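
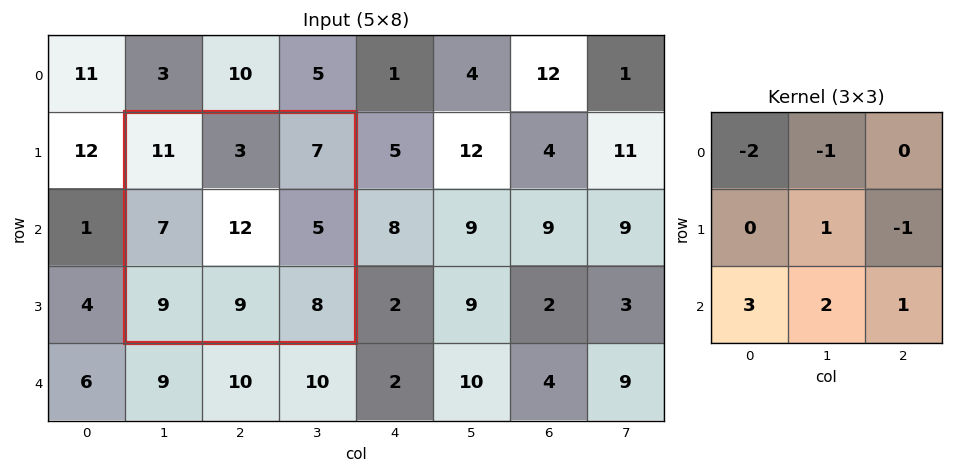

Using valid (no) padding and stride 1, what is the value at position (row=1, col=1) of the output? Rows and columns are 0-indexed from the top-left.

The receptive field on the input at this output position is [11 3 7 / 7 12 5 / 9 9 8]. Elementwise product with the kernel and sum: 11·-2 + 3·-1 + 12·1 + 5·-1 + 9·3 + 9·2 + 8·1.

35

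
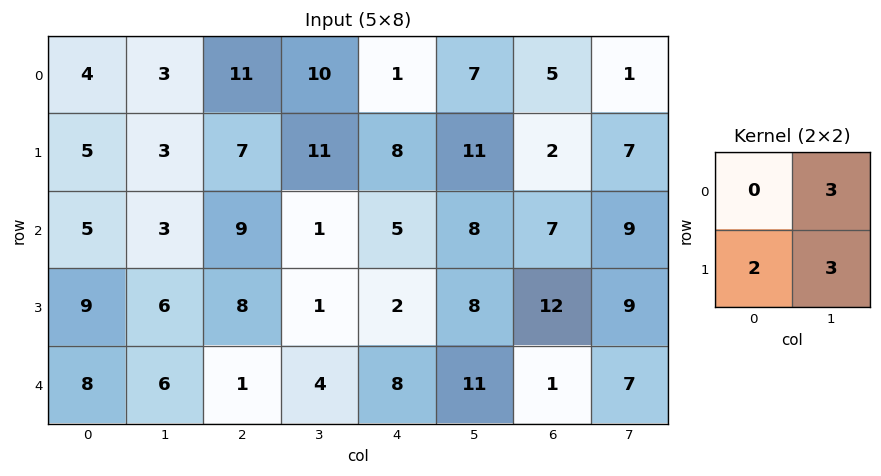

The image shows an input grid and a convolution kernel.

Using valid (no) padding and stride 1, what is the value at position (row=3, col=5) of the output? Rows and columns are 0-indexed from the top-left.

61

The receptive field on the input at this output position is [8 12 / 11 1]. Elementwise product with the kernel and sum: 12·3 + 11·2 + 1·3.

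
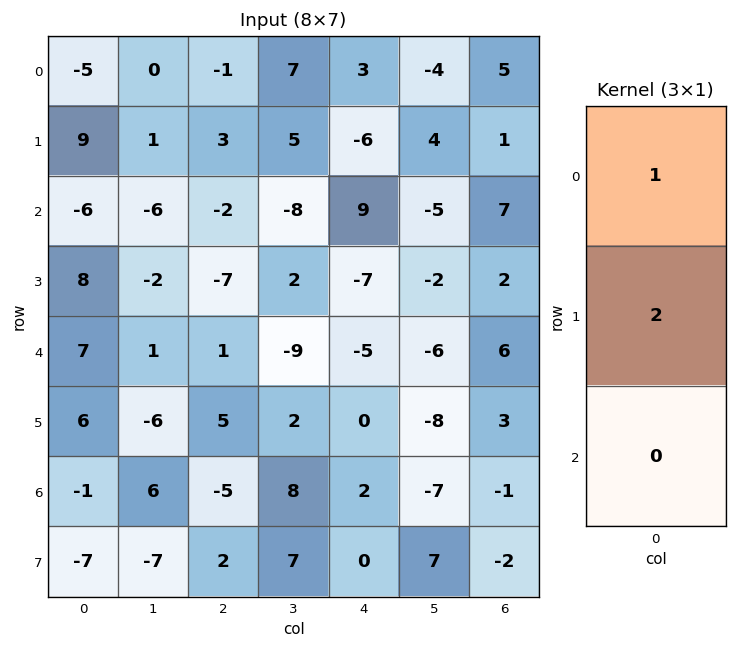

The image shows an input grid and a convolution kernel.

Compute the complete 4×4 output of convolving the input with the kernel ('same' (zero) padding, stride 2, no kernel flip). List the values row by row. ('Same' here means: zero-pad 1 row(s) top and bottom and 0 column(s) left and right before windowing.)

Output[0,0]: The receptive field on the zero-padded input at this output position is [0 / -5 / 9]. Elementwise product with the kernel and sum: 0·1 + -5·2.

-10 -2 6 10
-3 -1 12 15
22 -5 -17 14
4 -5 4 1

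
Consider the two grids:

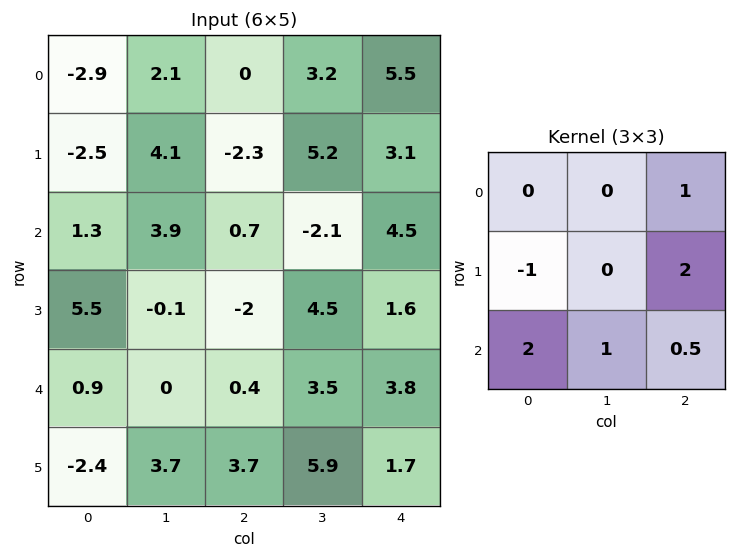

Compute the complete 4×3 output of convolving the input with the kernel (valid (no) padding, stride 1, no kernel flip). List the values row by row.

4.75 16.95 15.55
7.7 -2.85 12.7
-6.8 9.15 15.9
-1.35 25.55 22.95

Output[0,0]: The receptive field on the input at this output position is [-2.9 2.1 0 / -2.5 4.1 -2.3 / 1.3 3.9 0.7]. Elementwise product with the kernel and sum: 0·1 + -2.5·-1 + -2.3·2 + 1.3·2 + 3.9·1 + 0.7·0.5.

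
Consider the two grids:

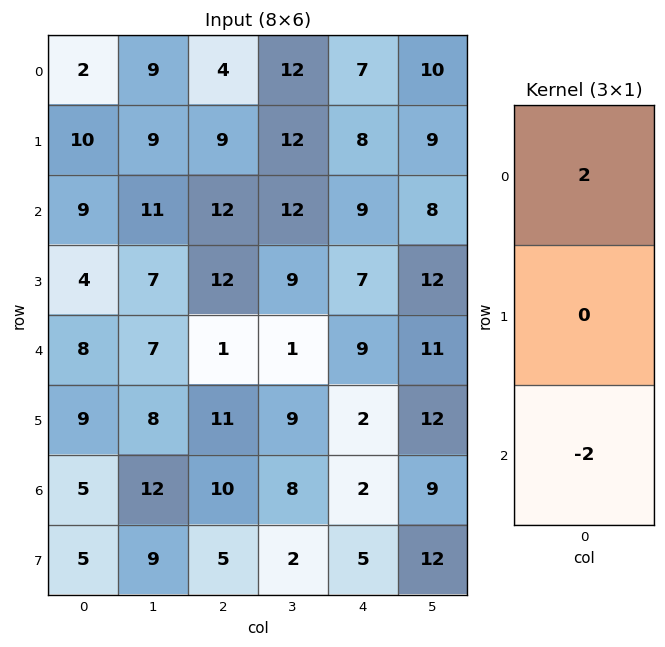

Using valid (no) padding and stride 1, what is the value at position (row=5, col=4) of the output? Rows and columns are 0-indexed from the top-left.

-6

The receptive field on the input at this output position is [2 / 2 / 5]. Elementwise product with the kernel and sum: 2·2 + 5·-2.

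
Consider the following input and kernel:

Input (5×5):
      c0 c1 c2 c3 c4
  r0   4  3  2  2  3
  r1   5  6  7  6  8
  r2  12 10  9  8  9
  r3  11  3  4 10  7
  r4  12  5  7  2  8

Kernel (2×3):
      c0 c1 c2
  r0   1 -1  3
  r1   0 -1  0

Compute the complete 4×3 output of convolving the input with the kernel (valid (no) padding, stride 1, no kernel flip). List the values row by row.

1 0 3
10 8 17
26 21 18
15 22 13

Output[0,0]: The receptive field on the input at this output position is [4 3 2 / 5 6 7]. Elementwise product with the kernel and sum: 4·1 + 3·-1 + 2·3 + 6·-1.
Output[0,1]: The receptive field on the input at this output position is [3 2 2 / 6 7 6]. Elementwise product with the kernel and sum: 3·1 + 2·-1 + 2·3 + 7·-1.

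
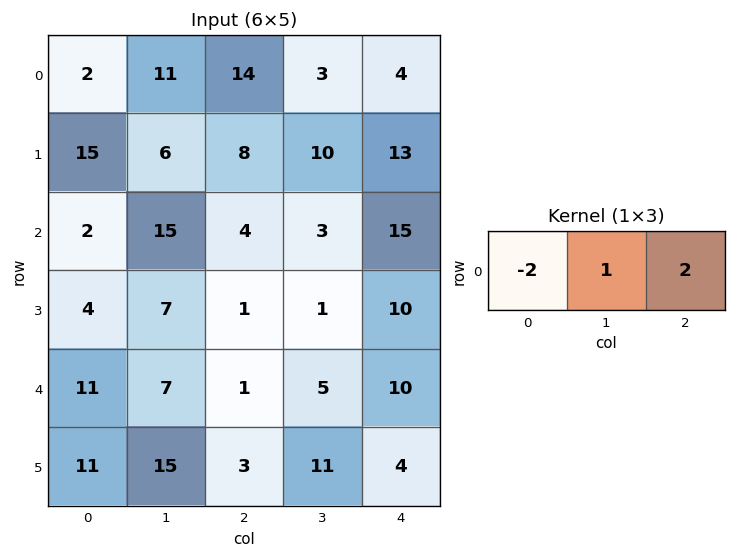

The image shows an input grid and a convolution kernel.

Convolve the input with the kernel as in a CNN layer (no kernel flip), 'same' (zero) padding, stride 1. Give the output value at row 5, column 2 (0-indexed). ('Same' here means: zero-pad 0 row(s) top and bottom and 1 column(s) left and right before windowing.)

-5

The receptive field on the zero-padded input at this output position is [15 3 11]. Elementwise product with the kernel and sum: 15·-2 + 3·1 + 11·2.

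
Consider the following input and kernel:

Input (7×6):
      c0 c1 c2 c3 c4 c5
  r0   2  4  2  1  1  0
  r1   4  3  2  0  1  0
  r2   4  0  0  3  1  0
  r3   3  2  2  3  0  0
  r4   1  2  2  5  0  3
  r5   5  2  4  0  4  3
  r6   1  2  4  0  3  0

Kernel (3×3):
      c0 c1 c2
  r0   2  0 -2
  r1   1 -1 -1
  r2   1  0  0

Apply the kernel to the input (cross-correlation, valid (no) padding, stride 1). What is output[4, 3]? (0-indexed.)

The receptive field on the input at this output position is [5 0 3 / 0 4 3 / 0 3 0]. Elementwise product with the kernel and sum: 5·2 + 3·-2 + 0·1 + 4·-1 + 3·-1 + 0·1.

-3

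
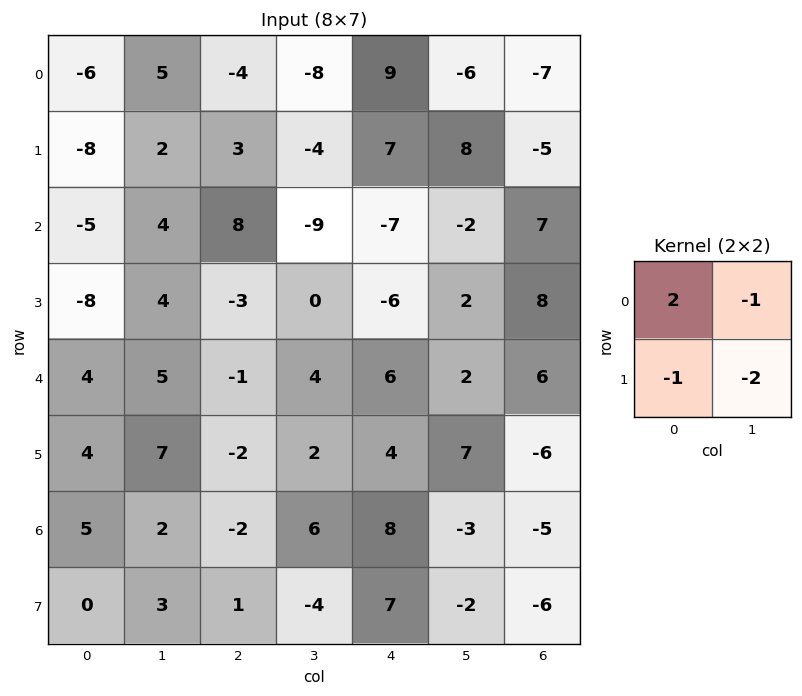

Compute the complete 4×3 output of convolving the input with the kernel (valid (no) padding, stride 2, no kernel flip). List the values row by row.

Output[0,0]: The receptive field on the input at this output position is [-6 5 / -8 2]. Elementwise product with the kernel and sum: -6·2 + 5·-1 + -8·-1 + 2·-2.

-13 5 1
-14 28 -10
-15 -8 -8
2 -3 16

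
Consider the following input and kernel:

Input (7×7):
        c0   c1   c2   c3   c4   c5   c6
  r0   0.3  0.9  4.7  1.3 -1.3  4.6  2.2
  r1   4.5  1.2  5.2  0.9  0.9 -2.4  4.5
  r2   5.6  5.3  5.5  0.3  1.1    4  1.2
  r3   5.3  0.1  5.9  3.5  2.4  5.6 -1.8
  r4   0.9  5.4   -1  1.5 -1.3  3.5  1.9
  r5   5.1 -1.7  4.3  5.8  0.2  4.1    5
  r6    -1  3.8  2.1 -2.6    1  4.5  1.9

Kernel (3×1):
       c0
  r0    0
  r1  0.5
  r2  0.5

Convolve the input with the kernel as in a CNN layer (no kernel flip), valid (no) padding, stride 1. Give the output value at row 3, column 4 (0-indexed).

-0.55

The receptive field on the input at this output position is [2.4 / -1.3 / 0.2]. Elementwise product with the kernel and sum: -1.3·0.5 + 0.2·0.5.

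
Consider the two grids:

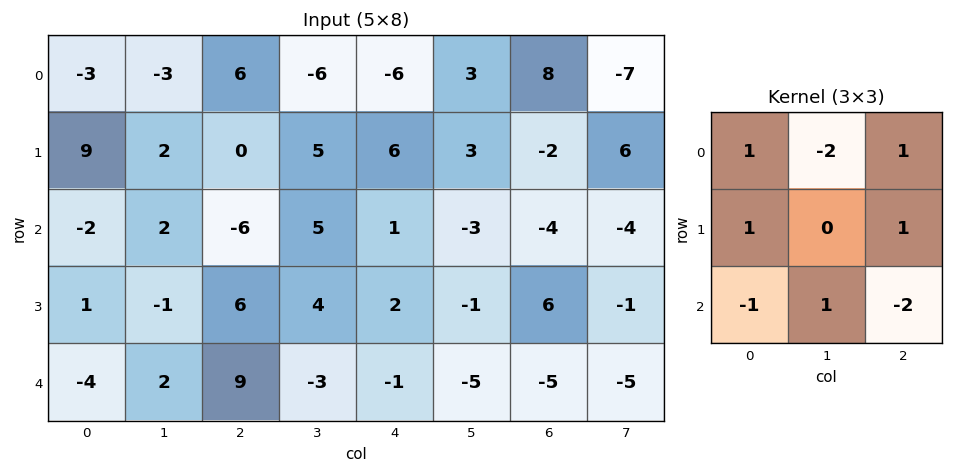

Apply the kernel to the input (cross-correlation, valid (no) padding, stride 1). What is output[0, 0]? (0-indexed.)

34

The receptive field on the input at this output position is [-3 -3 6 / 9 2 0 / -2 2 -6]. Elementwise product with the kernel and sum: -3·1 + -3·-2 + 6·1 + 9·1 + 0·1 + -2·-1 + 2·1 + -6·-2.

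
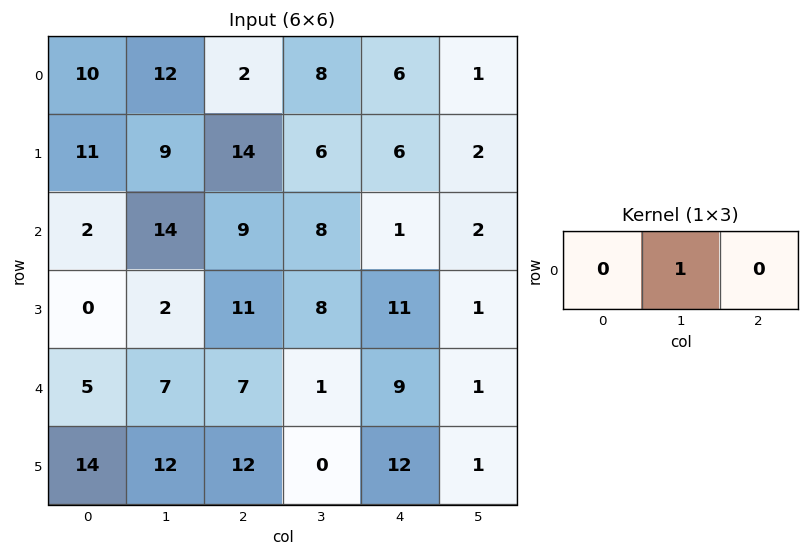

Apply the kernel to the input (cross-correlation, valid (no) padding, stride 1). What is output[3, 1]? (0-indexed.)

The receptive field on the input at this output position is [2 11 8]. Elementwise product with the kernel and sum: 11·1.

11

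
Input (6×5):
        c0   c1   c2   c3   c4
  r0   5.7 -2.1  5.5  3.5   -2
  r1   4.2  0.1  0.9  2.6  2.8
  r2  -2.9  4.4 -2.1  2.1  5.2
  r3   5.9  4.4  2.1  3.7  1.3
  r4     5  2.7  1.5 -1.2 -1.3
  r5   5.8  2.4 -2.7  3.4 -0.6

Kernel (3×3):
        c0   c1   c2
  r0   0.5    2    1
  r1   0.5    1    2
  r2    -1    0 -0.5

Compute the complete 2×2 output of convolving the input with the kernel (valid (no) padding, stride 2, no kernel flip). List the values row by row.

12.1 15.9
11.05 14.85

Output[0,0]: The receptive field on the input at this output position is [5.7 -2.1 5.5 / 4.2 0.1 0.9 / -2.9 4.4 -2.1]. Elementwise product with the kernel and sum: 5.7·0.5 + -2.1·2 + 5.5·1 + 4.2·0.5 + 0.1·1 + 0.9·2 + -2.9·-1 + -2.1·-0.5.
Output[0,1]: The receptive field on the input at this output position is [5.5 3.5 -2 / 0.9 2.6 2.8 / -2.1 2.1 5.2]. Elementwise product with the kernel and sum: 5.5·0.5 + 3.5·2 + -2·1 + 0.9·0.5 + 2.6·1 + 2.8·2 + -2.1·-1 + 5.2·-0.5.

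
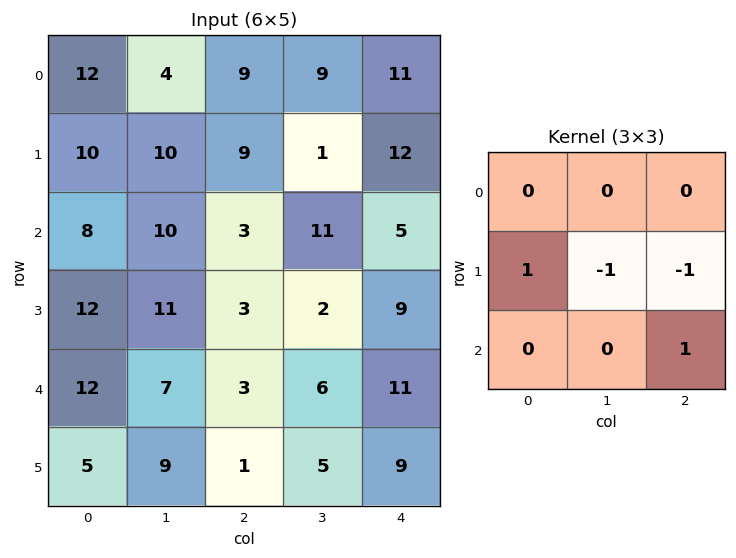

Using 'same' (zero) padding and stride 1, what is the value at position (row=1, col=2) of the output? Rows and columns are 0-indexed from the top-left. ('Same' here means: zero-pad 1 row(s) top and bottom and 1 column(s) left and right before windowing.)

The receptive field on the zero-padded input at this output position is [4 9 9 / 10 9 1 / 10 3 11]. Elementwise product with the kernel and sum: 10·1 + 9·-1 + 1·-1 + 11·1.

11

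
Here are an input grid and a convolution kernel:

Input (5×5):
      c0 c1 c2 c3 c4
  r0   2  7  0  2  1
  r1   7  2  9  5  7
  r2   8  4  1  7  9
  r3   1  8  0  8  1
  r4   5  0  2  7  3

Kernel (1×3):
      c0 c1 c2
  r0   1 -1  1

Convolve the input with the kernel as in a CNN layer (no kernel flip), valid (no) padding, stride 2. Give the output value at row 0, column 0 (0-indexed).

-5

The receptive field on the input at this output position is [2 7 0]. Elementwise product with the kernel and sum: 2·1 + 7·-1 + 0·1.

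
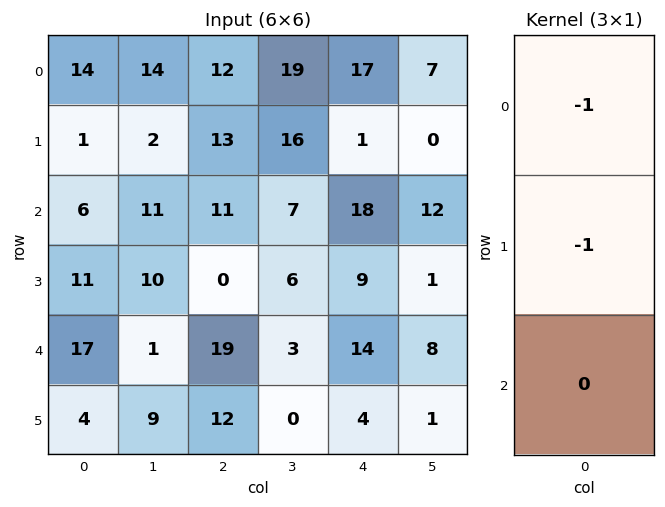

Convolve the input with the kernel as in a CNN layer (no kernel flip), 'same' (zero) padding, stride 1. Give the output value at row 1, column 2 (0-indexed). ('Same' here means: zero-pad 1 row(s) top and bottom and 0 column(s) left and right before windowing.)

The receptive field on the zero-padded input at this output position is [12 / 13 / 11]. Elementwise product with the kernel and sum: 12·-1 + 13·-1.

-25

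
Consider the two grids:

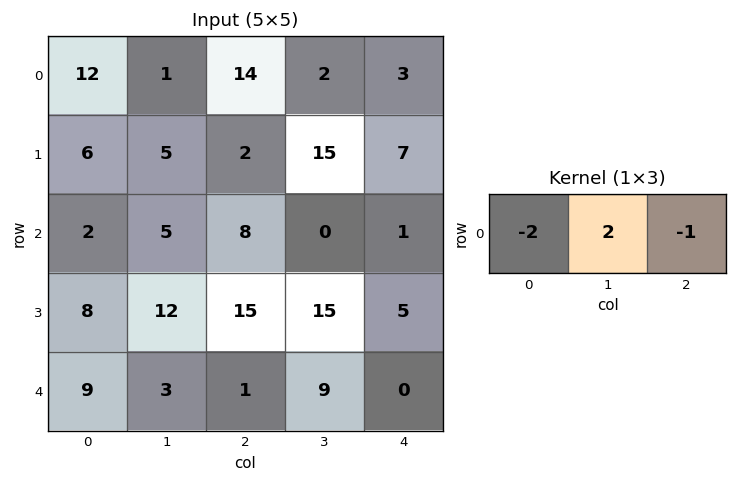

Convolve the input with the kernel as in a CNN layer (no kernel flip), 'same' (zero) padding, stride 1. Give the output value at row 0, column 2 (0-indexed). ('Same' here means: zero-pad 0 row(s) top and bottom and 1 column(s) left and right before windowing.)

24

The receptive field on the zero-padded input at this output position is [1 14 2]. Elementwise product with the kernel and sum: 1·-2 + 14·2 + 2·-1.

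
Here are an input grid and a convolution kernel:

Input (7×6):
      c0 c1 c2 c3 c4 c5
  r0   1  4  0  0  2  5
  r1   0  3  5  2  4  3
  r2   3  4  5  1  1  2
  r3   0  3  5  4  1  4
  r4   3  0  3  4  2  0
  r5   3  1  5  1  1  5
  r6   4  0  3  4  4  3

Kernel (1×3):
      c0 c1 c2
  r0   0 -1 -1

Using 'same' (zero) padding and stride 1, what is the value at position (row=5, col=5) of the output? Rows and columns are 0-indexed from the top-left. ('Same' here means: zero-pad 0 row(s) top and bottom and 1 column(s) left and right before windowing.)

-5

The receptive field on the zero-padded input at this output position is [1 5 0]. Elementwise product with the kernel and sum: 5·-1 + 0·-1.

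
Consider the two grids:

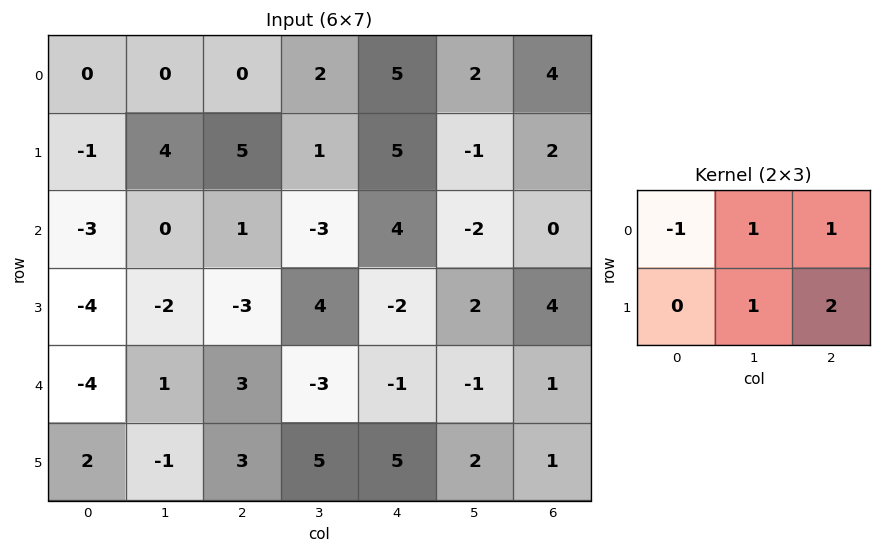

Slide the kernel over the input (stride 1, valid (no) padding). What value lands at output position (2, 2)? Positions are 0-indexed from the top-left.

The receptive field on the input at this output position is [1 -3 4 / -3 4 -2]. Elementwise product with the kernel and sum: 1·-1 + -3·1 + 4·1 + 4·1 + -2·2.

0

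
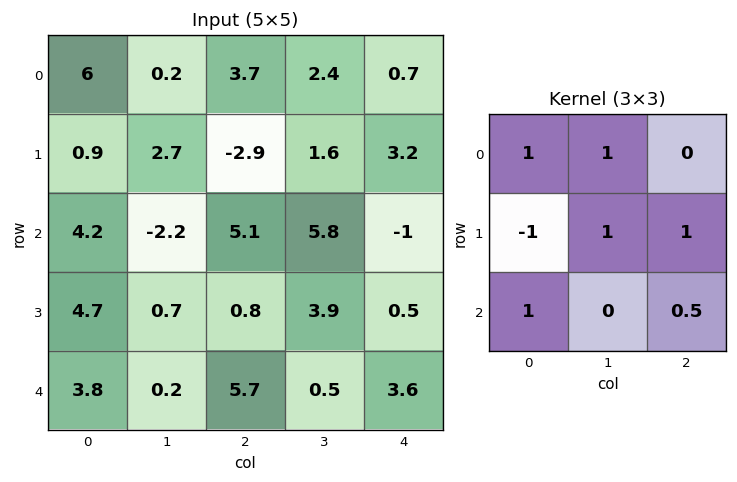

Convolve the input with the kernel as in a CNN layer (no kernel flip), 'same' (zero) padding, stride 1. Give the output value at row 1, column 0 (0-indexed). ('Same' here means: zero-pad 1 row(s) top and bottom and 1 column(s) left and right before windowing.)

8.5

The receptive field on the zero-padded input at this output position is [0 6 0.2 / 0 0.9 2.7 / 0 4.2 -2.2]. Elementwise product with the kernel and sum: 0·1 + 6·1 + 0·-1 + 0.9·1 + 2.7·1 + 0·1 + -2.2·0.5.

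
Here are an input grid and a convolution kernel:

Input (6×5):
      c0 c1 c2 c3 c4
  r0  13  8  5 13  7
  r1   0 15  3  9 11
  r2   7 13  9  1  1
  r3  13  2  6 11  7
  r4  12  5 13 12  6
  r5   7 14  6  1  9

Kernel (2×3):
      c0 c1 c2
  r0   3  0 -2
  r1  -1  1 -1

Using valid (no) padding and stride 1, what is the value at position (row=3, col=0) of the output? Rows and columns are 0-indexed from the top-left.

The receptive field on the input at this output position is [13 2 6 / 12 5 13]. Elementwise product with the kernel and sum: 13·3 + 6·-2 + 12·-1 + 5·1 + 13·-1.

7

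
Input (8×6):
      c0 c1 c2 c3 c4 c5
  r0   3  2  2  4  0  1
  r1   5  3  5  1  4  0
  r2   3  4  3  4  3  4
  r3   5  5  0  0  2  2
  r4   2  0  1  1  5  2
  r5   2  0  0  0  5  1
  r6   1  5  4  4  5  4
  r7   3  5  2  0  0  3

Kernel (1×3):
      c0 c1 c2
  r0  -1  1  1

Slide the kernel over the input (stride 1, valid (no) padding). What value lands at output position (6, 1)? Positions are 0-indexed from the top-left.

3

The receptive field on the input at this output position is [5 4 4]. Elementwise product with the kernel and sum: 5·-1 + 4·1 + 4·1.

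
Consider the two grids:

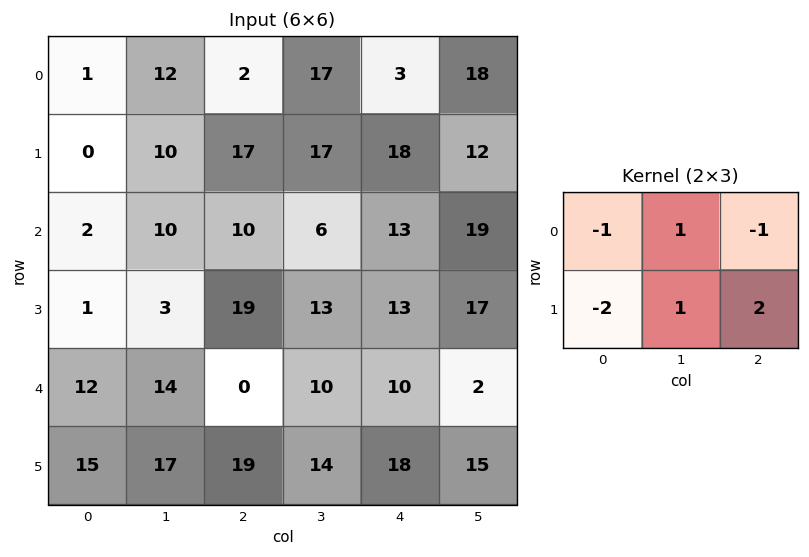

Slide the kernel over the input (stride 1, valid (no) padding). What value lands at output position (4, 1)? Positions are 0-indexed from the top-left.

The receptive field on the input at this output position is [14 0 10 / 17 19 14]. Elementwise product with the kernel and sum: 14·-1 + 0·1 + 10·-1 + 17·-2 + 19·1 + 14·2.

-11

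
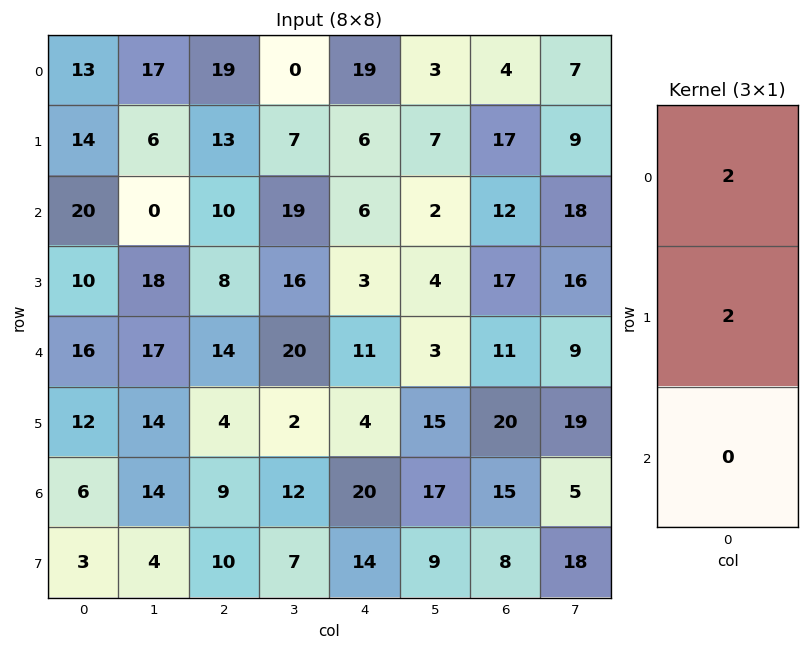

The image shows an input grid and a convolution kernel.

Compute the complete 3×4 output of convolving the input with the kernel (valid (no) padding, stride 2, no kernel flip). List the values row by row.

54 64 50 42
60 36 18 58
56 36 30 62

Output[0,0]: The receptive field on the input at this output position is [13 / 14 / 20]. Elementwise product with the kernel and sum: 13·2 + 14·2.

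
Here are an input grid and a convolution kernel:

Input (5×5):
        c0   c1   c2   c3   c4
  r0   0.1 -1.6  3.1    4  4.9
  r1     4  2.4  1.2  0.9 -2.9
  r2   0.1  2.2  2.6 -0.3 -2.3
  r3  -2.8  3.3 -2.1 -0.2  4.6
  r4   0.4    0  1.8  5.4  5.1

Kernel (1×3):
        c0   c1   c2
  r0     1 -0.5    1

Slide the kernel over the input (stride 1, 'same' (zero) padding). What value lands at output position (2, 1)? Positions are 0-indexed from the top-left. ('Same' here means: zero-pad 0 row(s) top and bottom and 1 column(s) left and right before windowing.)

1.6

The receptive field on the zero-padded input at this output position is [0.1 2.2 2.6]. Elementwise product with the kernel and sum: 0.1·1 + 2.2·-0.5 + 2.6·1.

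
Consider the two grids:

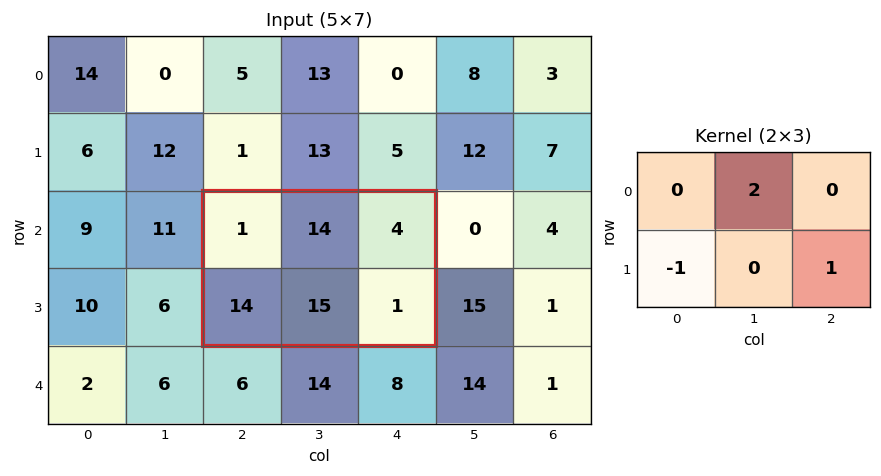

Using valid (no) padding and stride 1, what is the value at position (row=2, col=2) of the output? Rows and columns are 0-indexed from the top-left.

The receptive field on the input at this output position is [1 14 4 / 14 15 1]. Elementwise product with the kernel and sum: 14·2 + 14·-1 + 1·1.

15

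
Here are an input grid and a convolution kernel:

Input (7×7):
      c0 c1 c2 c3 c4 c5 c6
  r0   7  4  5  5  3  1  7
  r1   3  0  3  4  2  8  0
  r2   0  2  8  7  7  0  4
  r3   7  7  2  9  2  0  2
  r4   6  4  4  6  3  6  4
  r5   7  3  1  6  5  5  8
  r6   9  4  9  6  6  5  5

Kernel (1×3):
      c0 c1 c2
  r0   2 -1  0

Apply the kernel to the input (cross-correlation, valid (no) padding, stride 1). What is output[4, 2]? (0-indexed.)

The receptive field on the input at this output position is [4 6 3]. Elementwise product with the kernel and sum: 4·2 + 6·-1.

2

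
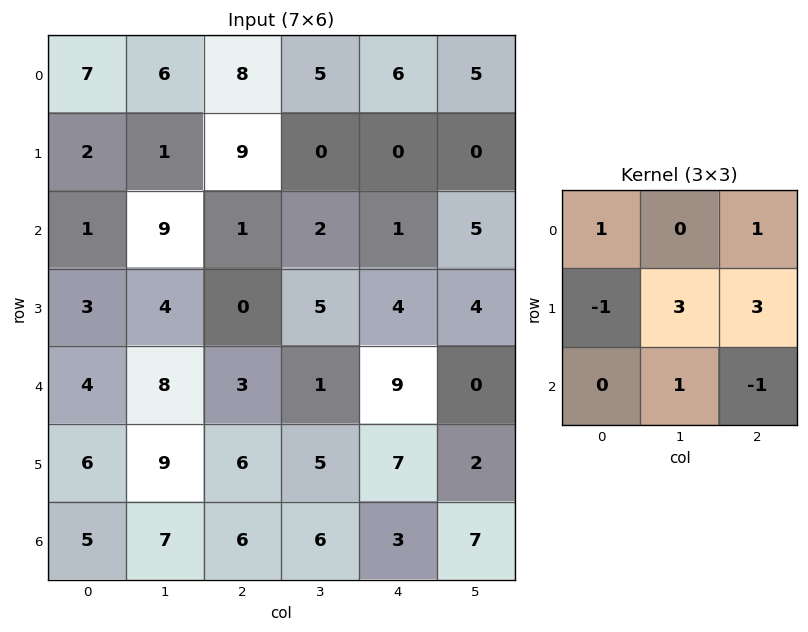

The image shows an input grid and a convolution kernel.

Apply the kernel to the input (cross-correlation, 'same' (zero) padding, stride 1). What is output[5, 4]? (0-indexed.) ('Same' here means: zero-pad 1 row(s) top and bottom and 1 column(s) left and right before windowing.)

The receptive field on the zero-padded input at this output position is [1 9 0 / 5 7 2 / 6 3 7]. Elementwise product with the kernel and sum: 1·1 + 0·1 + 5·-1 + 7·3 + 2·3 + 3·1 + 7·-1.

19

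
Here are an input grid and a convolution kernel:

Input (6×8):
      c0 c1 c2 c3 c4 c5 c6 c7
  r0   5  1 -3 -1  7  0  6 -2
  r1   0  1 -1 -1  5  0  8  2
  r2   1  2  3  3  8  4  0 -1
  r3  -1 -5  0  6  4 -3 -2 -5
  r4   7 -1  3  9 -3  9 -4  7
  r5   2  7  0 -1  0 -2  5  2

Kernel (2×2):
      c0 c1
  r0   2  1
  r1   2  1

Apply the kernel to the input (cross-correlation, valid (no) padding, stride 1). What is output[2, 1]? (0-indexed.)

-3

The receptive field on the input at this output position is [2 3 / -5 0]. Elementwise product with the kernel and sum: 2·2 + 3·1 + -5·2 + 0·1.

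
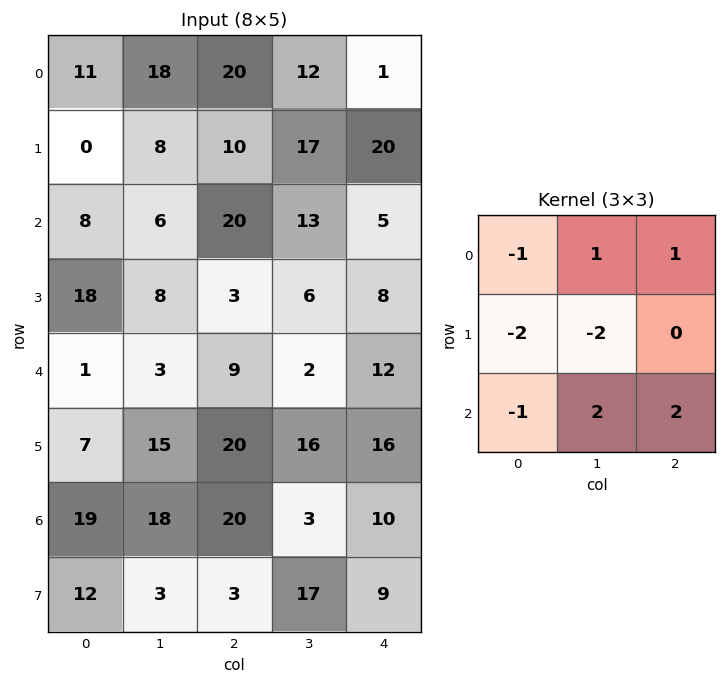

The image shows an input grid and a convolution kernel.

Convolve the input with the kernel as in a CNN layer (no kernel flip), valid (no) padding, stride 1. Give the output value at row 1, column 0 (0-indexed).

-6

The receptive field on the input at this output position is [0 8 10 / 8 6 20 / 18 8 3]. Elementwise product with the kernel and sum: 0·-1 + 8·1 + 10·1 + 8·-2 + 6·-2 + 18·-1 + 8·2 + 3·2.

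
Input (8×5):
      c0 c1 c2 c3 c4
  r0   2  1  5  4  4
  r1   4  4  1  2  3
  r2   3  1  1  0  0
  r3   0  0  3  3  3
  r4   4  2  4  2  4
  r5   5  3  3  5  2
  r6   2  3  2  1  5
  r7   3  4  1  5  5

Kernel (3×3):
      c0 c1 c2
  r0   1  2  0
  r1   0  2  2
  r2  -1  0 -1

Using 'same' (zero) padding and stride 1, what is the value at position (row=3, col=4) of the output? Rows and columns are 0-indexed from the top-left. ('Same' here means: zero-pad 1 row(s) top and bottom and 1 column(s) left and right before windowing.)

The receptive field on the zero-padded input at this output position is [0 0 0 / 3 3 0 / 2 4 0]. Elementwise product with the kernel and sum: 0·1 + 0·2 + 3·2 + 0·2 + 2·-1 + 0·-1.

4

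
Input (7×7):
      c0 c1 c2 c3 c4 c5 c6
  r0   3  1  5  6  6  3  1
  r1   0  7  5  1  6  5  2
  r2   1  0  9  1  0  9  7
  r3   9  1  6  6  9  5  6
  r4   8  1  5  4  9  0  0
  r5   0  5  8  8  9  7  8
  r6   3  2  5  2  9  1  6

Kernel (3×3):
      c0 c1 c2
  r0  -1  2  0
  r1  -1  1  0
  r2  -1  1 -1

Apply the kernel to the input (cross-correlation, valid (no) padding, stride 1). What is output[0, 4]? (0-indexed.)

The receptive field on the input at this output position is [6 3 1 / 6 5 2 / 0 9 7]. Elementwise product with the kernel and sum: 6·-1 + 3·2 + 6·-1 + 5·1 + 0·-1 + 9·1 + 7·-1.

1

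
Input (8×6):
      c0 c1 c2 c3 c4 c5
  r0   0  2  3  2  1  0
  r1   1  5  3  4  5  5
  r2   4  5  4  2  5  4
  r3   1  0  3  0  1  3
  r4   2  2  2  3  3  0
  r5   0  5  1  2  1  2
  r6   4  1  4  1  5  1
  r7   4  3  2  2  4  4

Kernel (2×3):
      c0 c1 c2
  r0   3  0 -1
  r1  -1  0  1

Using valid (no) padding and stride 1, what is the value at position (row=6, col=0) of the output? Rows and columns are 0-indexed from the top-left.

The receptive field on the input at this output position is [4 1 4 / 4 3 2]. Elementwise product with the kernel and sum: 4·3 + 4·-1 + 4·-1 + 2·1.

6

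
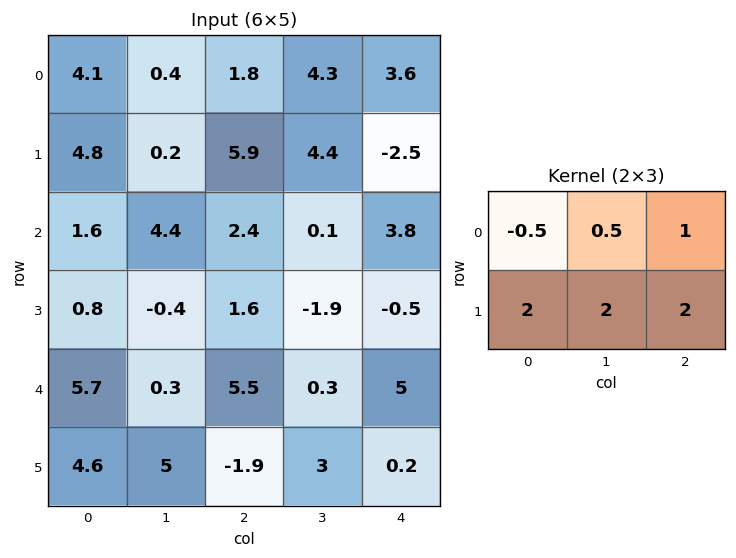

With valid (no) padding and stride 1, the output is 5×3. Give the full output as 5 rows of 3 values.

Output[0,0]: The receptive field on the input at this output position is [4.1 0.4 1.8 / 4.8 0.2 5.9]. Elementwise product with the kernel and sum: 4.1·-0.5 + 0.4·0.5 + 1.8·1 + 4.8·2 + 0.2·2 + 5.9·2.

21.75 26 20.45
20.4 21.05 9.35
7.8 -2.3 1.05
24 11.3 19.35
18.2 15.1 5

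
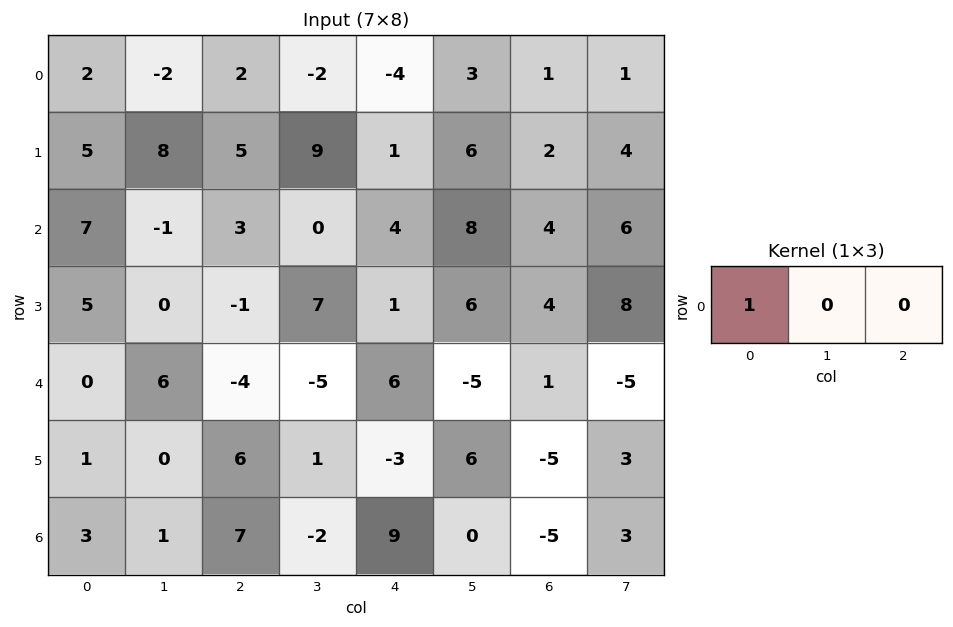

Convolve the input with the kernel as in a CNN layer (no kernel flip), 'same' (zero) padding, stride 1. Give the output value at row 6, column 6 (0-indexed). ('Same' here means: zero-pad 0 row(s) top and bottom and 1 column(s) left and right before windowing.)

The receptive field on the zero-padded input at this output position is [0 -5 3]. Elementwise product with the kernel and sum: 0·1.

0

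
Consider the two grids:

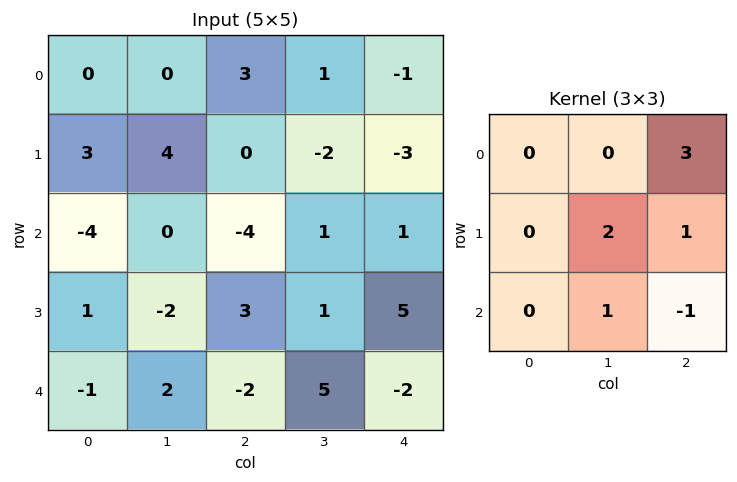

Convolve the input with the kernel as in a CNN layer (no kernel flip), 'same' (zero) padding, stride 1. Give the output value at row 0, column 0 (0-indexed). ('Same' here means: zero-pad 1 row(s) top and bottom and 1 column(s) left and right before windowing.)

-1

The receptive field on the zero-padded input at this output position is [0 0 0 / 0 0 0 / 0 3 4]. Elementwise product with the kernel and sum: 0·3 + 0·2 + 0·1 + 3·1 + 4·-1.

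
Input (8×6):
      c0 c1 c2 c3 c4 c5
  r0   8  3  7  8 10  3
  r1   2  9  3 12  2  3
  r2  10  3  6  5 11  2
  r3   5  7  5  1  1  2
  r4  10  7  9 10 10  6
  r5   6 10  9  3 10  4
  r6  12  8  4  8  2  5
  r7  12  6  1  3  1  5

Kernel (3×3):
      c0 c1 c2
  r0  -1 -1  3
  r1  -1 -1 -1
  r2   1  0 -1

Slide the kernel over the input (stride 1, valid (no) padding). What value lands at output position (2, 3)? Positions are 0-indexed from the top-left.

The receptive field on the input at this output position is [5 11 2 / 1 1 2 / 10 10 6]. Elementwise product with the kernel and sum: 5·-1 + 11·-1 + 2·3 + 1·-1 + 1·-1 + 2·-1 + 10·1 + 6·-1.

-10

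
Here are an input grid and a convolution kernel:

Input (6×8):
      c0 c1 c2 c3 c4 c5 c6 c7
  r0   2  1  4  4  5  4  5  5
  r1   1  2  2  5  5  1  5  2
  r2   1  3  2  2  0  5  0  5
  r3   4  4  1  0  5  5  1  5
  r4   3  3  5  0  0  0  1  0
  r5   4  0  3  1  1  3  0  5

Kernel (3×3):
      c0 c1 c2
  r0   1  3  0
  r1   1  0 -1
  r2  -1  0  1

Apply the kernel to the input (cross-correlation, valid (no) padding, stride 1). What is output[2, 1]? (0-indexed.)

The receptive field on the input at this output position is [3 2 2 / 4 1 0 / 3 5 0]. Elementwise product with the kernel and sum: 3·1 + 2·3 + 4·1 + 0·-1 + 3·-1 + 0·1.

10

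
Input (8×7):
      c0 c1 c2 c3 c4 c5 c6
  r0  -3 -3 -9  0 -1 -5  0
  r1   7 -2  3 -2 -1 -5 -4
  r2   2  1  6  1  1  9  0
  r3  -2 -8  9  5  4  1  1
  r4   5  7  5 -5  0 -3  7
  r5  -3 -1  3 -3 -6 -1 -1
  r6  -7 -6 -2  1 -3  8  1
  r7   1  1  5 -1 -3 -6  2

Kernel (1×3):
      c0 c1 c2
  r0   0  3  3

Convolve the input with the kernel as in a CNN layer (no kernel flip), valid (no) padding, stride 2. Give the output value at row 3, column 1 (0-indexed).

The receptive field on the input at this output position is [-2 1 -3]. Elementwise product with the kernel and sum: 1·3 + -3·3.

-6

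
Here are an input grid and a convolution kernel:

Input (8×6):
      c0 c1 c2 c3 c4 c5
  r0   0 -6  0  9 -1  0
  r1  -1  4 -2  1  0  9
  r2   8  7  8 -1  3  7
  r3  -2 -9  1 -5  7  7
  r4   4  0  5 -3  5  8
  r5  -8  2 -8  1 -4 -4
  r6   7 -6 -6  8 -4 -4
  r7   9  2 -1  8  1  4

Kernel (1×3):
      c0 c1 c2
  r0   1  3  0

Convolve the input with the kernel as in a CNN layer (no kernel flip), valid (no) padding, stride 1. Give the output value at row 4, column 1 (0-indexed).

The receptive field on the input at this output position is [0 5 -3]. Elementwise product with the kernel and sum: 0·1 + 5·3.

15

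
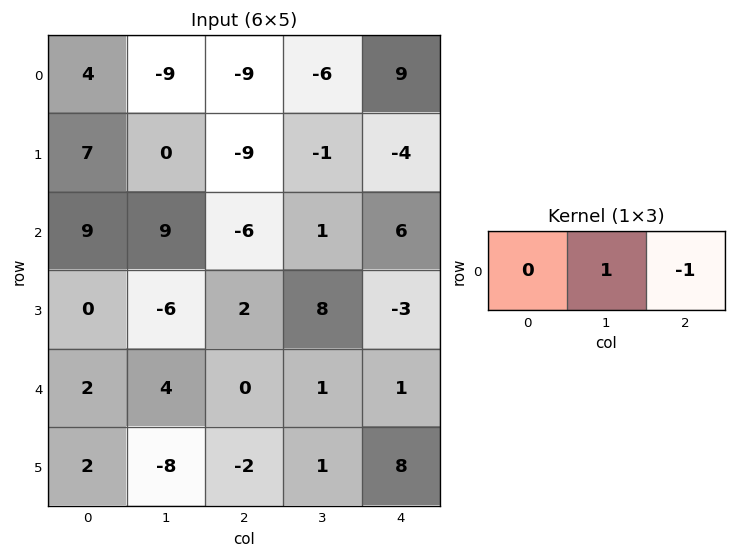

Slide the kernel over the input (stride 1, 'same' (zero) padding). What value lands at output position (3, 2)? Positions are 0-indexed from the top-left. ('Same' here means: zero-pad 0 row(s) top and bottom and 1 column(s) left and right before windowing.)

-6

The receptive field on the zero-padded input at this output position is [-6 2 8]. Elementwise product with the kernel and sum: 2·1 + 8·-1.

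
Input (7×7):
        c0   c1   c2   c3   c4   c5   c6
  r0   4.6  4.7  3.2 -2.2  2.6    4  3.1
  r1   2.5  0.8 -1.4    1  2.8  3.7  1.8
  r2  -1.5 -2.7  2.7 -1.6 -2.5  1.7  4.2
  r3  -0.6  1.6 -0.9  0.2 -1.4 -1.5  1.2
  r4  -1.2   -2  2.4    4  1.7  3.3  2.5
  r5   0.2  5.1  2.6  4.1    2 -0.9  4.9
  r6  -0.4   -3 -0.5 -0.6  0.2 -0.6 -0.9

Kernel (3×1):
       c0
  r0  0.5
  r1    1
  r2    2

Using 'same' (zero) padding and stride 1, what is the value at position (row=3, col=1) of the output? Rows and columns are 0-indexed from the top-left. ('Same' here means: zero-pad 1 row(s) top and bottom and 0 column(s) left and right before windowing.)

The receptive field on the zero-padded input at this output position is [-2.7 / 1.6 / -2]. Elementwise product with the kernel and sum: -2.7·0.5 + 1.6·1 + -2·2.

-3.75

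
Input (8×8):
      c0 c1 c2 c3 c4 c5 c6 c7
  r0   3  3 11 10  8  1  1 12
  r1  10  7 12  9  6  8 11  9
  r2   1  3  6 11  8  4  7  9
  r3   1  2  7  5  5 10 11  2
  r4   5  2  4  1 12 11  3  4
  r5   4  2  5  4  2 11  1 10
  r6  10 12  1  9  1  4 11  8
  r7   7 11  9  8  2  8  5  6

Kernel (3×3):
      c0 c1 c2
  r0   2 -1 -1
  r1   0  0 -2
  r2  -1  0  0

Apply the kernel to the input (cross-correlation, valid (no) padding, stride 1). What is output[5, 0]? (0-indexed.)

-8

The receptive field on the input at this output position is [4 2 5 / 10 12 1 / 7 11 9]. Elementwise product with the kernel and sum: 4·2 + 2·-1 + 5·-1 + 1·-2 + 7·-1.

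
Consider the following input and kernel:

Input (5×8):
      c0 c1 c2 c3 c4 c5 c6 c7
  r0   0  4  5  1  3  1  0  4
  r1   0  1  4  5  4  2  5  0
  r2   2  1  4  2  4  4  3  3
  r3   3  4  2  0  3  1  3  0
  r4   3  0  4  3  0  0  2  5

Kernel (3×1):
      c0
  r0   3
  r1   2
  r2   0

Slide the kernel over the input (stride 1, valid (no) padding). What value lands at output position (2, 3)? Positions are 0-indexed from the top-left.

6

The receptive field on the input at this output position is [2 / 0 / 3]. Elementwise product with the kernel and sum: 2·3 + 0·2.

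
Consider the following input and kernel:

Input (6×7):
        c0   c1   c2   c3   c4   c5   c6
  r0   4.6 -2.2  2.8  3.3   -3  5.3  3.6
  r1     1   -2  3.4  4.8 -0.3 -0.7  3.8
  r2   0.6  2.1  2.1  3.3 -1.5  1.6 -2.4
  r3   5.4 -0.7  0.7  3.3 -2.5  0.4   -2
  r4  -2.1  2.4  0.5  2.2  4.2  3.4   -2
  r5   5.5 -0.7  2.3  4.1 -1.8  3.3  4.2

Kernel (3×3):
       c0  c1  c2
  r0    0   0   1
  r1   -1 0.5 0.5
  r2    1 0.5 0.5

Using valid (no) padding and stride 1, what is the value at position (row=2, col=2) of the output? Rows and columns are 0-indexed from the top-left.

The receptive field on the input at this output position is [2.1 3.3 -1.5 / 0.7 3.3 -2.5 / 0.5 2.2 4.2]. Elementwise product with the kernel and sum: -1.5·1 + 0.7·-1 + 3.3·0.5 + -2.5·0.5 + 0.5·1 + 2.2·0.5 + 4.2·0.5.

1.9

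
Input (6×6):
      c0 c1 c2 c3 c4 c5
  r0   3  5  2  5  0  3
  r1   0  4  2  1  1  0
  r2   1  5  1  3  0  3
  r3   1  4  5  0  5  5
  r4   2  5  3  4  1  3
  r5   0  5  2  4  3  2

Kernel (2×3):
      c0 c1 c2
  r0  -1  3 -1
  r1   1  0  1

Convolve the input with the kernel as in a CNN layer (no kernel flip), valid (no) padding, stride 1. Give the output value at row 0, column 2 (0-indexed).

16

The receptive field on the input at this output position is [2 5 0 / 2 1 1]. Elementwise product with the kernel and sum: 2·-1 + 5·3 + 0·-1 + 2·1 + 1·1.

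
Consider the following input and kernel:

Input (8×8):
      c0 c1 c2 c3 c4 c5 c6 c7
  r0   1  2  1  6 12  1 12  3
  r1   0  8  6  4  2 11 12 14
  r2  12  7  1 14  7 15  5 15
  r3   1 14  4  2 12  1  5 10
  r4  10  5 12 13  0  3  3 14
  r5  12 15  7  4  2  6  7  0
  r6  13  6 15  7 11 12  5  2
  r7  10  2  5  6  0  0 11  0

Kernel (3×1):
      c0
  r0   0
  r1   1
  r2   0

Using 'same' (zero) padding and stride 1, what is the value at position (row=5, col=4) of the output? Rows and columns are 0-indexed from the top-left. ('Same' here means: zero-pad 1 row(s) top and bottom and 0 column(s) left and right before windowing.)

2

The receptive field on the zero-padded input at this output position is [0 / 2 / 11]. Elementwise product with the kernel and sum: 2·1.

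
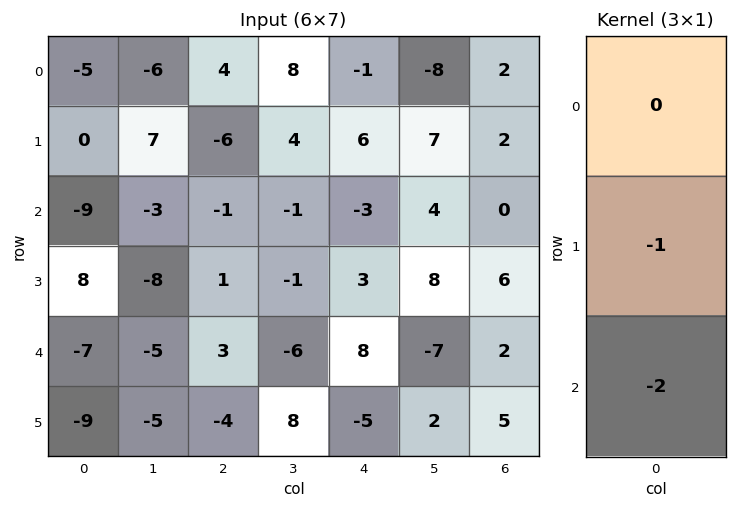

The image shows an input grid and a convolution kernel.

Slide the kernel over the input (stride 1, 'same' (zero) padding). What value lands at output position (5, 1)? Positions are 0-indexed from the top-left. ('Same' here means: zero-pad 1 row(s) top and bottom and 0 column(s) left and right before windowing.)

5

The receptive field on the zero-padded input at this output position is [-5 / -5 / 0]. Elementwise product with the kernel and sum: -5·-1 + 0·-2.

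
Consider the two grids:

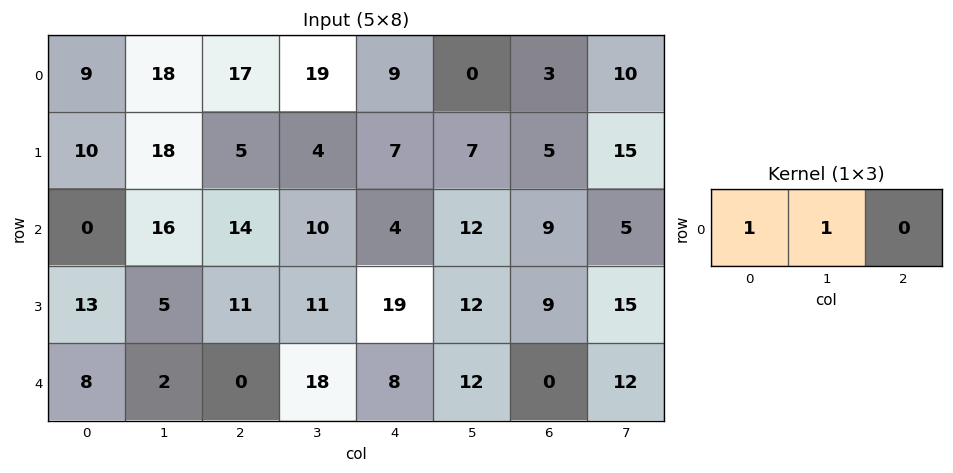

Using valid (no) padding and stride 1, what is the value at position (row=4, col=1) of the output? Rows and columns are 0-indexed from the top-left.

The receptive field on the input at this output position is [2 0 18]. Elementwise product with the kernel and sum: 2·1 + 0·1.

2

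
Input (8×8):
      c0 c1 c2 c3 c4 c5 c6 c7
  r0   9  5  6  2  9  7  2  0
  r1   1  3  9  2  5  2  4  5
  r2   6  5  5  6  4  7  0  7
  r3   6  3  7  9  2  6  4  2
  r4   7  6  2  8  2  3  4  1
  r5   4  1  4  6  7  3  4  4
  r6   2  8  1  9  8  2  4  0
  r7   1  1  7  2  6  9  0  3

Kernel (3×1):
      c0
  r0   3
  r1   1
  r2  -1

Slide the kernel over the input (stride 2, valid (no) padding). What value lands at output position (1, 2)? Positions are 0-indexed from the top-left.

12

The receptive field on the input at this output position is [4 / 2 / 2]. Elementwise product with the kernel and sum: 4·3 + 2·1 + 2·-1.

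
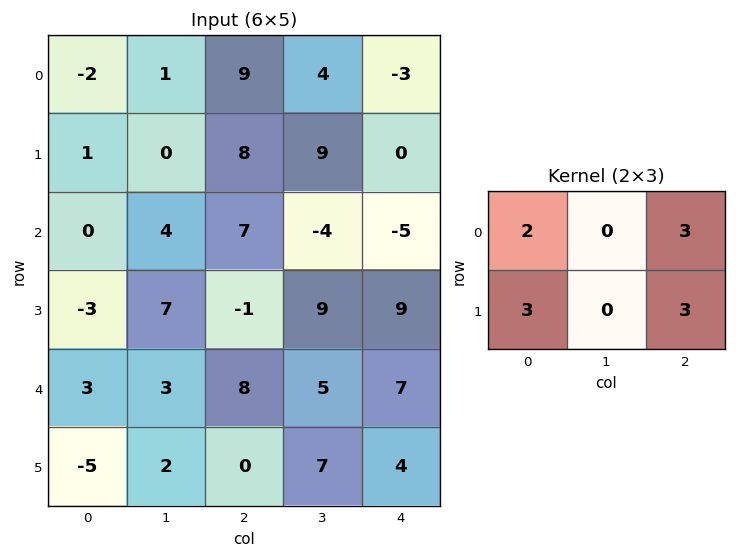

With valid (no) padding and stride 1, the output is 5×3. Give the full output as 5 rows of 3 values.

Output[0,0]: The receptive field on the input at this output position is [-2 1 9 / 1 0 8]. Elementwise product with the kernel and sum: -2·2 + 9·3 + 1·3 + 8·3.

50 41 33
47 27 22
9 44 23
24 65 70
15 48 49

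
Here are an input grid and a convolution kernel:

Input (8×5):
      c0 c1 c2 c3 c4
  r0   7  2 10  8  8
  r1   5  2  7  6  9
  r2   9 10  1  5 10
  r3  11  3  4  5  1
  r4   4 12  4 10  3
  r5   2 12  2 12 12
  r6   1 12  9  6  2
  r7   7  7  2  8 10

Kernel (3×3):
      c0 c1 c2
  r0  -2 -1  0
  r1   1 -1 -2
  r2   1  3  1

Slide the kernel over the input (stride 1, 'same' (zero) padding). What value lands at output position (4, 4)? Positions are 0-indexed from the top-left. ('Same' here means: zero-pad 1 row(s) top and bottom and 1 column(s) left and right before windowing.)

The receptive field on the zero-padded input at this output position is [5 1 0 / 10 3 0 / 12 12 0]. Elementwise product with the kernel and sum: 5·-2 + 1·-1 + 10·1 + 3·-1 + 0·-2 + 12·1 + 12·3 + 0·1.

44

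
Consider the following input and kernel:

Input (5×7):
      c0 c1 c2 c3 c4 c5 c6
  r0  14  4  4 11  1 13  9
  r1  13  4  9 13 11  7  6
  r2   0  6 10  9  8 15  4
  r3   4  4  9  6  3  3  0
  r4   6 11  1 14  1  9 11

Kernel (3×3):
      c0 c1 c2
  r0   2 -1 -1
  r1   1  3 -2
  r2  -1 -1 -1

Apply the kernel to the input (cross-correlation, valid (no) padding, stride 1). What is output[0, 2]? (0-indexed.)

The receptive field on the input at this output position is [4 11 1 / 9 13 11 / 10 9 8]. Elementwise product with the kernel and sum: 4·2 + 11·-1 + 1·-1 + 9·1 + 13·3 + 11·-2 + 10·-1 + 9·-1 + 8·-1.

-5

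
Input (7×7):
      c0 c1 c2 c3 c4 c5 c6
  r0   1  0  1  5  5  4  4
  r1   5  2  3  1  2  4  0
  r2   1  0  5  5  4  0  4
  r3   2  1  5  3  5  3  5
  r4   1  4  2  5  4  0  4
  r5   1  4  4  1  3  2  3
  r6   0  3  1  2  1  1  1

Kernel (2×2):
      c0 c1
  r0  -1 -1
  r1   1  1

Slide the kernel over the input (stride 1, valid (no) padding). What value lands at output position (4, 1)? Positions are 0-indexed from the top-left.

2

The receptive field on the input at this output position is [4 2 / 4 4]. Elementwise product with the kernel and sum: 4·-1 + 2·-1 + 4·1 + 4·1.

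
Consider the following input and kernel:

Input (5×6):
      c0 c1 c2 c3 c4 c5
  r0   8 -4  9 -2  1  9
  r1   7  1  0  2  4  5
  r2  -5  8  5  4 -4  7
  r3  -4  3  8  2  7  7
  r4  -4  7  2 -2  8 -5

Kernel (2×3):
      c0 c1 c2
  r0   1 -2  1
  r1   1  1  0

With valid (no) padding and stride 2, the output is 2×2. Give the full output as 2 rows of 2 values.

33 16
-17 3

Output[0,0]: The receptive field on the input at this output position is [8 -4 9 / 7 1 0]. Elementwise product with the kernel and sum: 8·1 + -4·-2 + 9·1 + 7·1 + 1·1.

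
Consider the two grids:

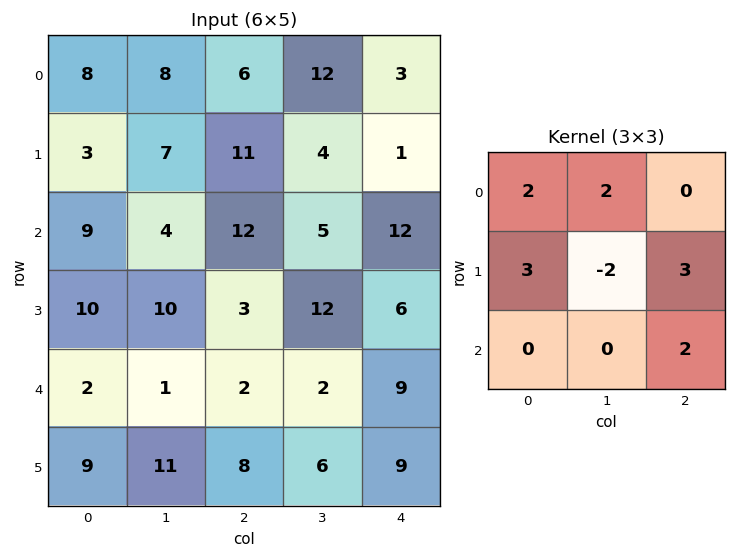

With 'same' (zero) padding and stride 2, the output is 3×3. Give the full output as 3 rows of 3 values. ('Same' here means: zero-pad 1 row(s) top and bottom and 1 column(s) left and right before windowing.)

Output[0,0]: The receptive field on the zero-padded input at this output position is [0 0 0 / 0 8 8 / 0 3 7]. Elementwise product with the kernel and sum: 0·2 + 0·2 + 0·3 + 8·-2 + 8·3 + 7·2.
Output[0,1]: The receptive field on the zero-padded input at this output position is [0 0 0 / 8 6 12 / 7 11 4]. Elementwise product with the kernel and sum: 0·2 + 0·2 + 8·3 + 6·-2 + 12·3 + 4·2.

22 56 30
20 63 1
41 43 24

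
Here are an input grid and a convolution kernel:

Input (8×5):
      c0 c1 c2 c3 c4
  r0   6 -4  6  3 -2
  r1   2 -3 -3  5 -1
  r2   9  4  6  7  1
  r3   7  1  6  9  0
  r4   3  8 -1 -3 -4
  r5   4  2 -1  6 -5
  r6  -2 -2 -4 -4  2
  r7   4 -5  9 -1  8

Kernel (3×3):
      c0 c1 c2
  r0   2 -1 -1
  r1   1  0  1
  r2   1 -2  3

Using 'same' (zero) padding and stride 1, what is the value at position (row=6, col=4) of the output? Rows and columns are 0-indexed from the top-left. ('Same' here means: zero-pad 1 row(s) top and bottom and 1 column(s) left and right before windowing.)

-4

The receptive field on the zero-padded input at this output position is [6 -5 0 / -4 2 0 / -1 8 0]. Elementwise product with the kernel and sum: 6·2 + -5·-1 + 0·-1 + -4·1 + 0·1 + -1·1 + 8·-2 + 0·3.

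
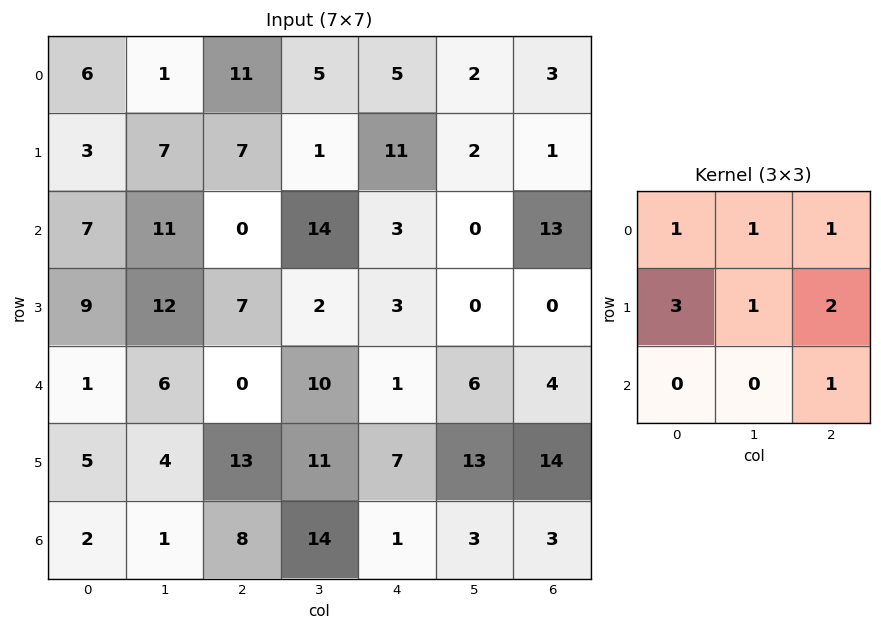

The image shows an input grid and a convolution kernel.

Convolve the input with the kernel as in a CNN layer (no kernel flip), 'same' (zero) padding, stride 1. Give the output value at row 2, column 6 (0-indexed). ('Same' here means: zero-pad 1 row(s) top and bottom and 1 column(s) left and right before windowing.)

16

The receptive field on the zero-padded input at this output position is [2 1 0 / 0 13 0 / 0 0 0]. Elementwise product with the kernel and sum: 2·1 + 1·1 + 0·1 + 0·3 + 13·1 + 0·2 + 0·1.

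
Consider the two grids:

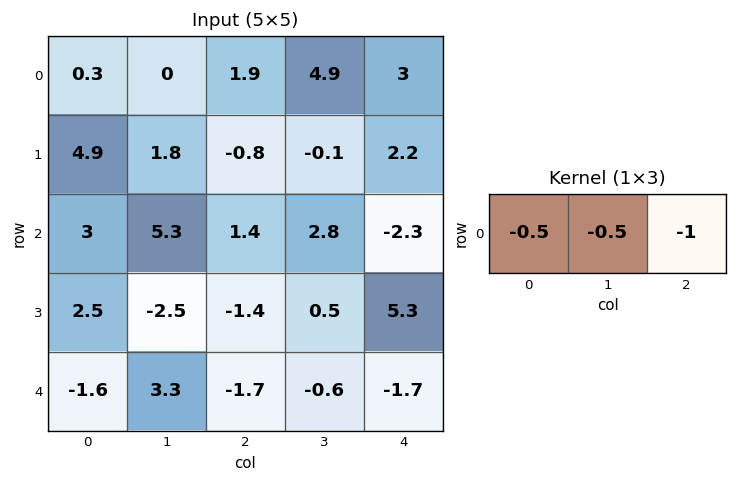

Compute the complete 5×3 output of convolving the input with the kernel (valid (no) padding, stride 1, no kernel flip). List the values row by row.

Output[0,0]: The receptive field on the input at this output position is [0.3 0 1.9]. Elementwise product with the kernel and sum: 0.3·-0.5 + 0·-0.5 + 1.9·-1.
Output[0,1]: The receptive field on the input at this output position is [0 1.9 4.9]. Elementwise product with the kernel and sum: 0·-0.5 + 1.9·-0.5 + 4.9·-1.

-2.05 -5.85 -6.4
-2.55 -0.4 -1.75
-5.55 -6.15 0.2
1.4 1.45 -4.85
0.85 -0.2 2.85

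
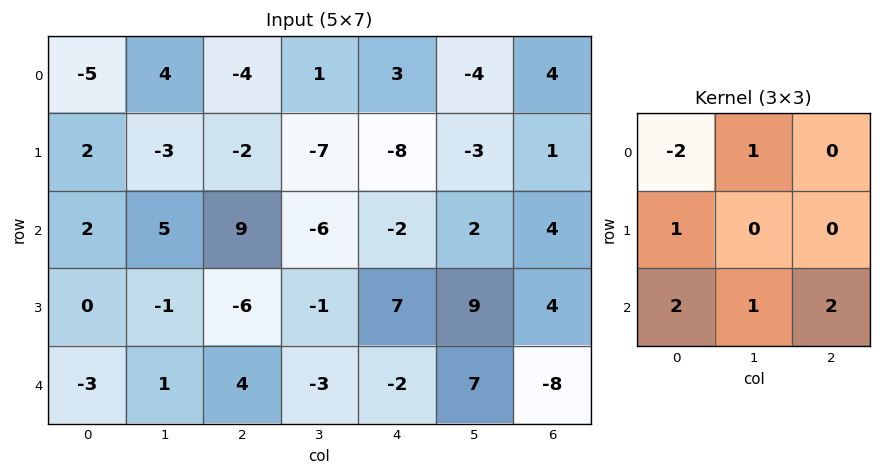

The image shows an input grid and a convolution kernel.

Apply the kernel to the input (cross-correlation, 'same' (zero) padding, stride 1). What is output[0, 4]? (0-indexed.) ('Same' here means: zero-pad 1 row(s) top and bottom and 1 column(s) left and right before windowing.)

-27

The receptive field on the zero-padded input at this output position is [0 0 0 / 1 3 -4 / -7 -8 -3]. Elementwise product with the kernel and sum: 0·-2 + 0·1 + 1·1 + -7·2 + -8·1 + -3·2.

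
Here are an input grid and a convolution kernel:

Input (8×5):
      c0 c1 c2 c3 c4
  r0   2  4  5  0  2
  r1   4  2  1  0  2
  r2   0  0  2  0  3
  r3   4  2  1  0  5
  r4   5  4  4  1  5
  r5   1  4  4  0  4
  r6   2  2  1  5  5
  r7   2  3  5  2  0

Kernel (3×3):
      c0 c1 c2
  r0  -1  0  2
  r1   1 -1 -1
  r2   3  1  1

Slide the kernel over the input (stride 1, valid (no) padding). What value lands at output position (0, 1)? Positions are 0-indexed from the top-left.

The receptive field on the input at this output position is [4 5 0 / 2 1 0 / 0 2 0]. Elementwise product with the kernel and sum: 4·-1 + 0·2 + 2·1 + 1·-1 + 0·-1 + 0·3 + 2·1 + 0·1.

-1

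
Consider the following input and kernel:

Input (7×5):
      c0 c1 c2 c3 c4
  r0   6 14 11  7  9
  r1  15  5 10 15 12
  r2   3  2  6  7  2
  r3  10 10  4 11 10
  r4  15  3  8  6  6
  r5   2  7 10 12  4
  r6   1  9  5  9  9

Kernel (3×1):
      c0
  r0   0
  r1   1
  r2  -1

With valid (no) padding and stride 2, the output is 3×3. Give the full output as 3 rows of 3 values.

Output[0,0]: The receptive field on the input at this output position is [6 / 15 / 3]. Elementwise product with the kernel and sum: 15·1 + 3·-1.

12 4 10
-5 -4 4
1 5 -5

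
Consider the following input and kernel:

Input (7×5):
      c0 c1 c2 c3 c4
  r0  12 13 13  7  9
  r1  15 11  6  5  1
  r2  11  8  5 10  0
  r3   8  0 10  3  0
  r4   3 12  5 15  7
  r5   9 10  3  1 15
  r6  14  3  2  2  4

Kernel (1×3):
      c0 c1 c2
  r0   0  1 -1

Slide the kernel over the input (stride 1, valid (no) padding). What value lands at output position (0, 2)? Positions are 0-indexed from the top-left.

-2

The receptive field on the input at this output position is [13 7 9]. Elementwise product with the kernel and sum: 7·1 + 9·-1.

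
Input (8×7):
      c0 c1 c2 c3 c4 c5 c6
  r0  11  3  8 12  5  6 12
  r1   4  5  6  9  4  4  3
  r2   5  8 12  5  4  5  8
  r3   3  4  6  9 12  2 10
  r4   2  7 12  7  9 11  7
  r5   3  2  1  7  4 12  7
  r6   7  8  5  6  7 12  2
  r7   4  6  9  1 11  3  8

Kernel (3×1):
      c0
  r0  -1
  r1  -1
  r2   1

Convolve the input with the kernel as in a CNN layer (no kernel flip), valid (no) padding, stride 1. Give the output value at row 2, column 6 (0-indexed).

The receptive field on the input at this output position is [8 / 10 / 7]. Elementwise product with the kernel and sum: 8·-1 + 10·-1 + 7·1.

-11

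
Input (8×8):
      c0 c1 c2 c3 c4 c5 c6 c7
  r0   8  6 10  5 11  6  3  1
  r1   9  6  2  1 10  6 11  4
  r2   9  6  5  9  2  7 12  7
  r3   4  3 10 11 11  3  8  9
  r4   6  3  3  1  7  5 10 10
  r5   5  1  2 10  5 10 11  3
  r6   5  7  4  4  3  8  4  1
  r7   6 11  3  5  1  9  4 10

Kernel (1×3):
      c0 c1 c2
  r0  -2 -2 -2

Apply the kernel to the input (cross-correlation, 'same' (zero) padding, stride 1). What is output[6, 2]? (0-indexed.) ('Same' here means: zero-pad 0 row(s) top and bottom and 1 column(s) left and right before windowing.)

The receptive field on the zero-padded input at this output position is [7 4 4]. Elementwise product with the kernel and sum: 7·-2 + 4·-2 + 4·-2.

-30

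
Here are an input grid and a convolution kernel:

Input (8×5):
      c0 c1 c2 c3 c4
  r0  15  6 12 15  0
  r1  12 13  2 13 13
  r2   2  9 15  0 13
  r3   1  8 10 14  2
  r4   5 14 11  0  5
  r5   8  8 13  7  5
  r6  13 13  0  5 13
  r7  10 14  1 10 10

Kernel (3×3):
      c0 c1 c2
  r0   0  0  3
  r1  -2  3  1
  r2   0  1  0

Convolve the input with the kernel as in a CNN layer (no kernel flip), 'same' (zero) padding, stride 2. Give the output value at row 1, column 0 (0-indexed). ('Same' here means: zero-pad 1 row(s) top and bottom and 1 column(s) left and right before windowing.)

55

The receptive field on the zero-padded input at this output position is [0 12 13 / 0 2 9 / 0 1 8]. Elementwise product with the kernel and sum: 13·3 + 0·-2 + 2·3 + 9·1 + 1·1.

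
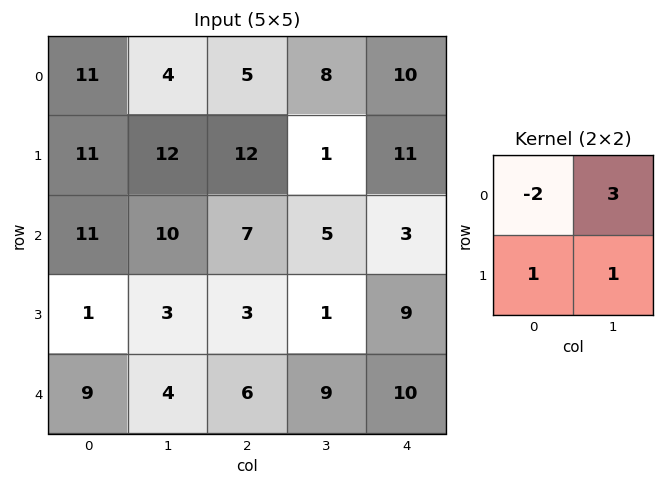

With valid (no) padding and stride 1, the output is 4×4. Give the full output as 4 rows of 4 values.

Output[0,0]: The receptive field on the input at this output position is [11 4 / 11 12]. Elementwise product with the kernel and sum: 11·-2 + 4·3 + 11·1 + 12·1.

13 31 27 26
35 29 -9 39
12 7 5 9
20 13 12 44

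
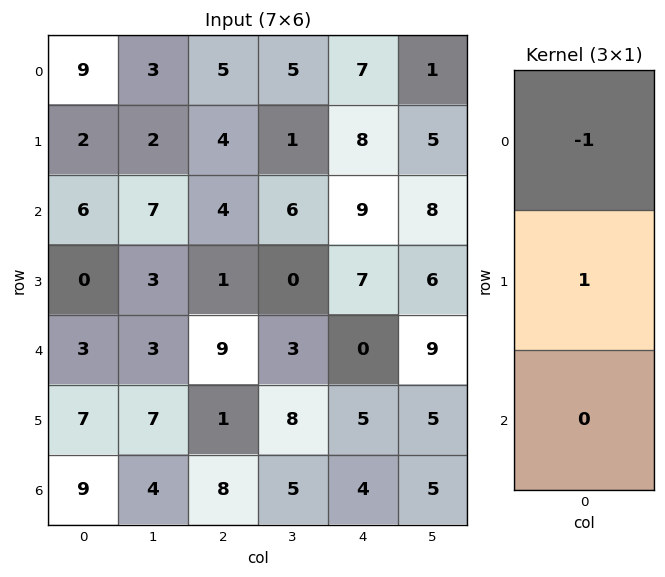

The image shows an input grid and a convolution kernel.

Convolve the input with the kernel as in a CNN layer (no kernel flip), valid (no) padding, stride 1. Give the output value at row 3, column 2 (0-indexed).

The receptive field on the input at this output position is [1 / 9 / 1]. Elementwise product with the kernel and sum: 1·-1 + 9·1.

8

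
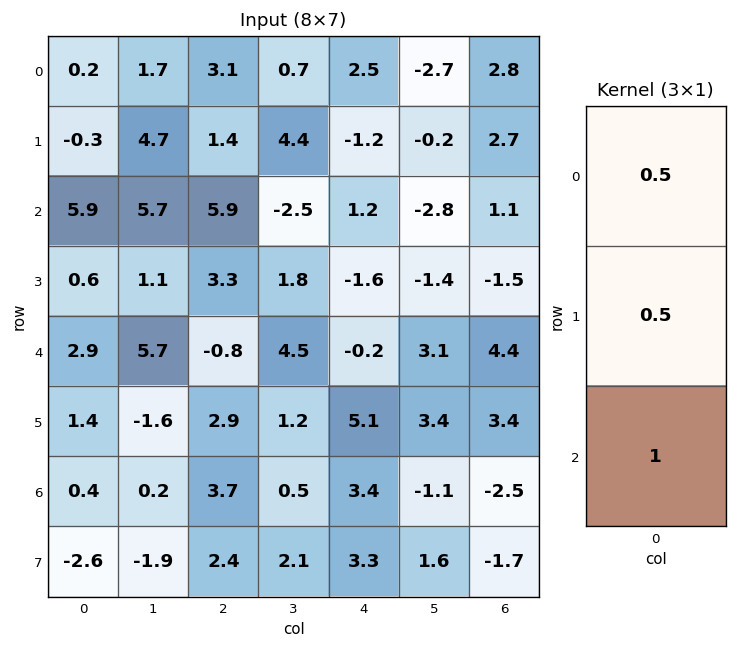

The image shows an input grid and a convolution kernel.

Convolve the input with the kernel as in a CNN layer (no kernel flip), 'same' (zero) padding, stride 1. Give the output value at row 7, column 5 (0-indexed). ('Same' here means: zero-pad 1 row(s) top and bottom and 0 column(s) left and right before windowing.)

The receptive field on the zero-padded input at this output position is [-1.1 / 1.6 / 0]. Elementwise product with the kernel and sum: -1.1·0.5 + 1.6·0.5 + 0·1.

0.25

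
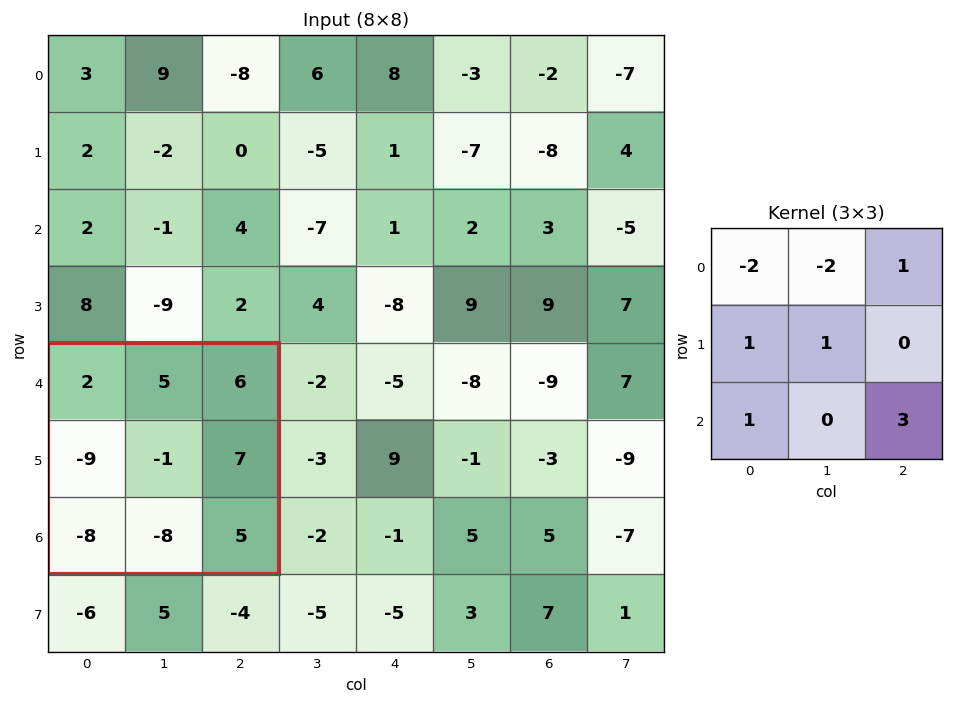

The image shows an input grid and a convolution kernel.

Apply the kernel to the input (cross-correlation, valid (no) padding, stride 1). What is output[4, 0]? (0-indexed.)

The receptive field on the input at this output position is [2 5 6 / -9 -1 7 / -8 -8 5]. Elementwise product with the kernel and sum: 2·-2 + 5·-2 + 6·1 + -9·1 + -1·1 + -8·1 + 5·3.

-11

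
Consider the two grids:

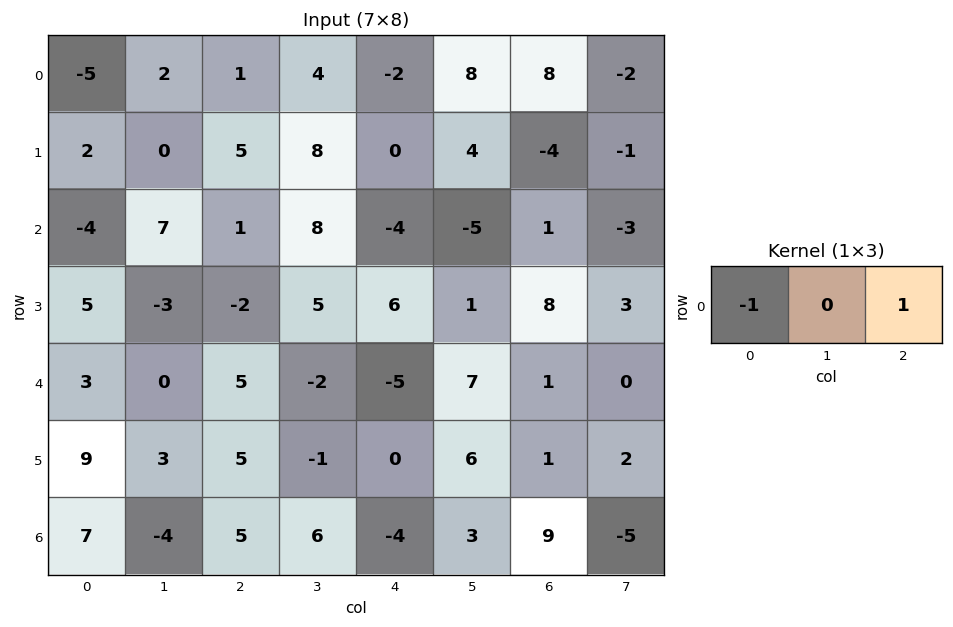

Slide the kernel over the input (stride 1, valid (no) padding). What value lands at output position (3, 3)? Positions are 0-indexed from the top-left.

-4

The receptive field on the input at this output position is [5 6 1]. Elementwise product with the kernel and sum: 5·-1 + 1·1.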